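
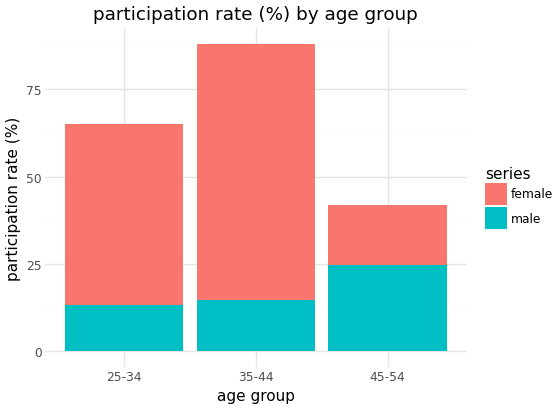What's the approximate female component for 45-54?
female top ≈ 40, bottom ≈ 20; segment ≈ 20.

≈ 20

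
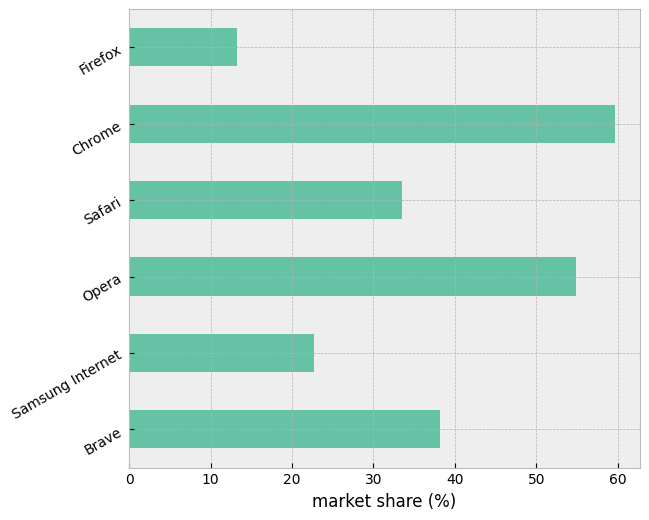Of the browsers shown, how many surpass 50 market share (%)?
Above 50: Opera, Chrome.

2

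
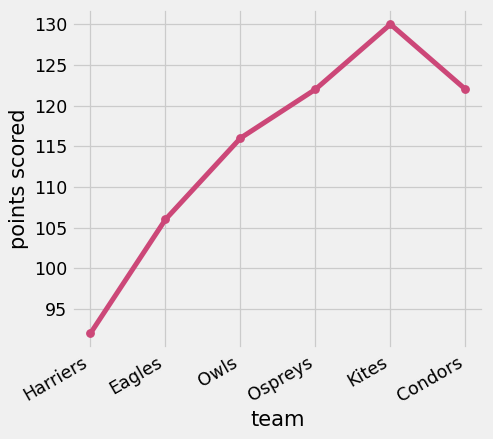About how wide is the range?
Max Kites ≈ 130, min Harriers ≈ 90; range ≈ 40.

≈ 40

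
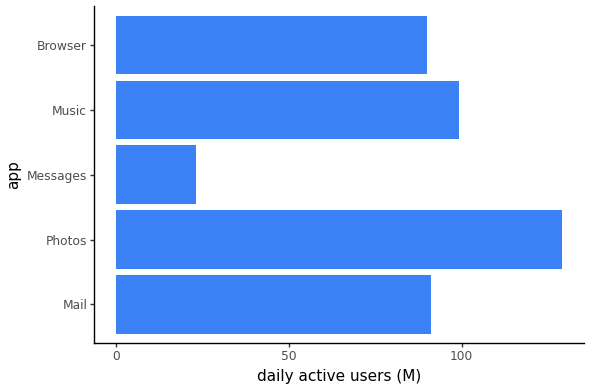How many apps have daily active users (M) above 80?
4

Above 80: Mail, Photos, Music, Browser.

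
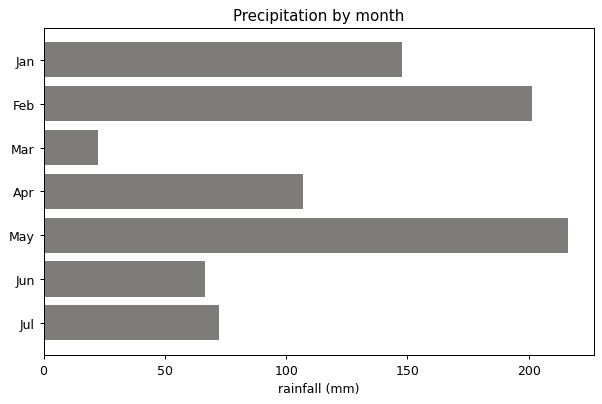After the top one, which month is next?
Feb

Top 3: May ≈ 220, Feb ≈ 200, Jan ≈ 140.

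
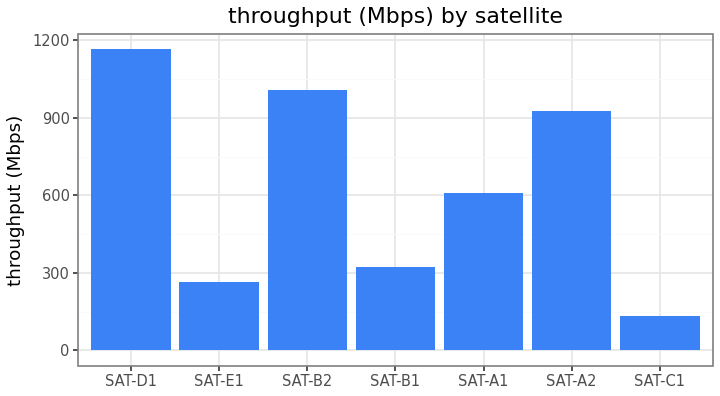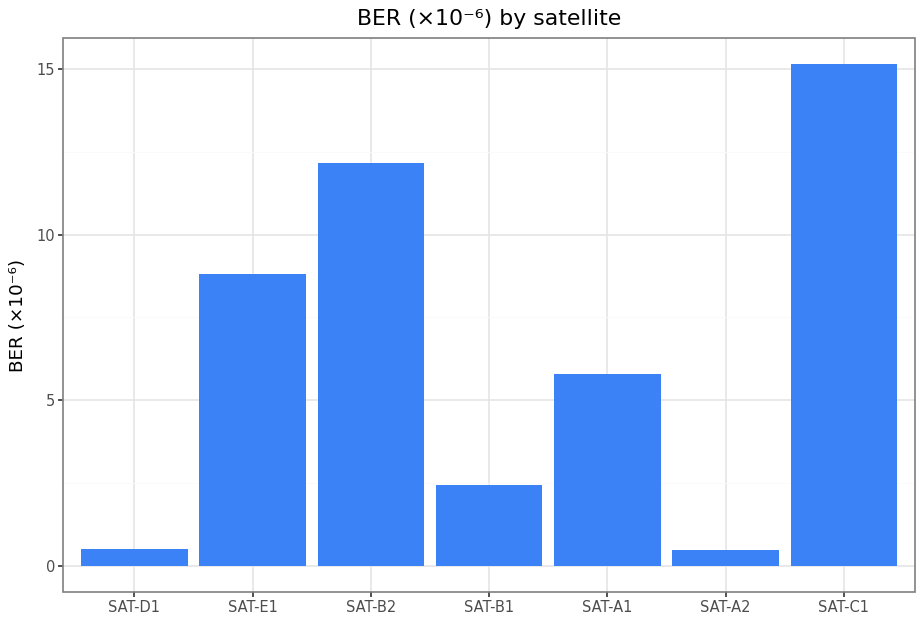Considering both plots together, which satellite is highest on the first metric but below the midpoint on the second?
SAT-D1

Chart 2 median BER (×10⁻⁶) ≈ 6; below-median satellites: SAT-D1, SAT-B1, SAT-A2. Among those, SAT-D1 has the highest throughput (Mbps) (≈ 1200).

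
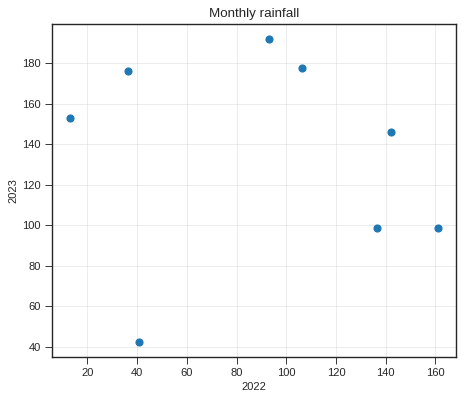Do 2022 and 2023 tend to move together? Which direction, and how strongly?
no clear correlation

Points are roughly uncorrelated; weak (|r| ≈ 0.1).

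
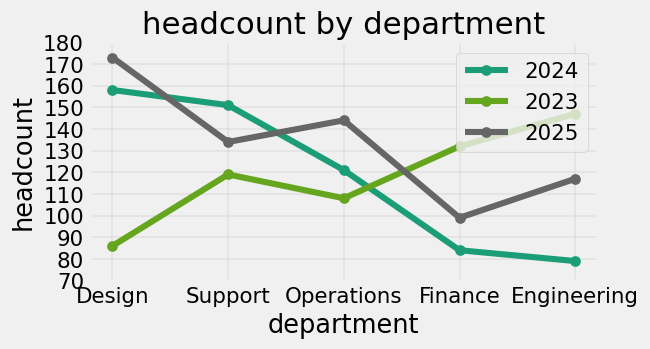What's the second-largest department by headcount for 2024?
Support

Top 3 for 2024: Design ≈ 160, Support ≈ 150, Operations ≈ 120.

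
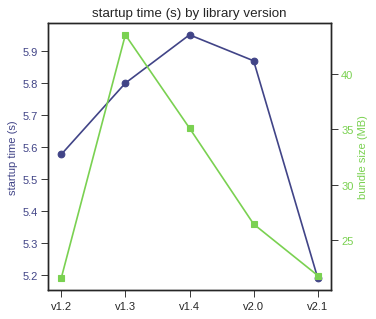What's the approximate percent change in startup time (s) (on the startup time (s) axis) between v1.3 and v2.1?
v1.3 ≈ 5.8, v2.1 ≈ 5.2; (5.2 − 5.8) / 5.8 ≈ -10.3%.

≈ -10.3%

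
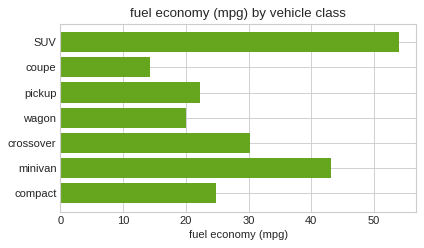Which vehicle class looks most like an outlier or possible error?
SUV ≈ 55; the rest sit between ≈ 15 and ≈ 45.

SUV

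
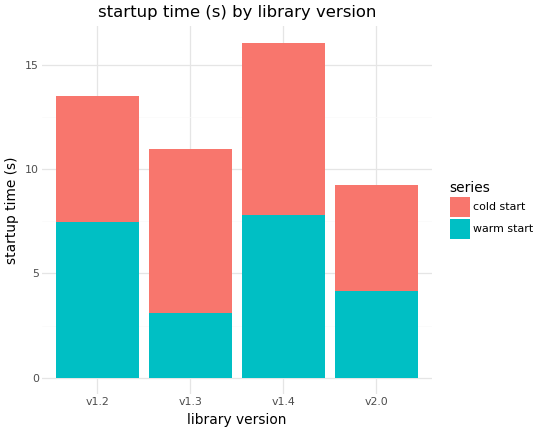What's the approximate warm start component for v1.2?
warm start top ≈ 8, bottom ≈ 0; segment ≈ 8.

≈ 8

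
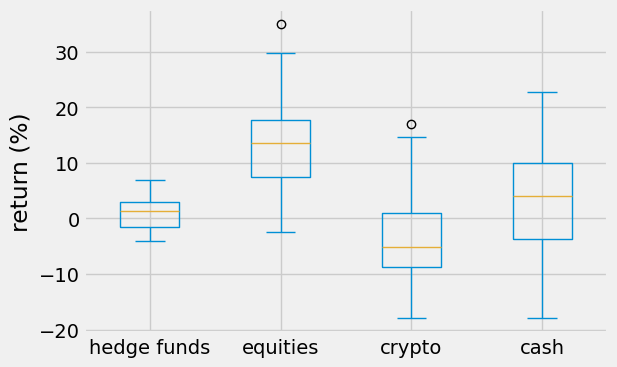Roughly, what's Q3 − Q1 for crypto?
Q3 ≈ 0, Q1 ≈ -8; IQR ≈ 8.

≈ 8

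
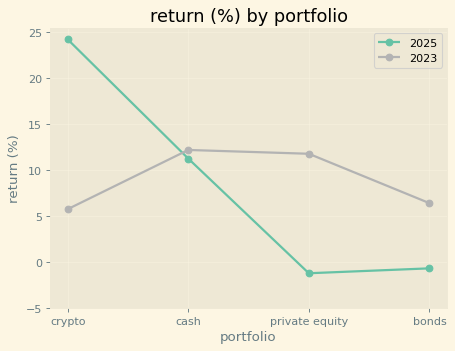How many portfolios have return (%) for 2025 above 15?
1

Above 15: crypto.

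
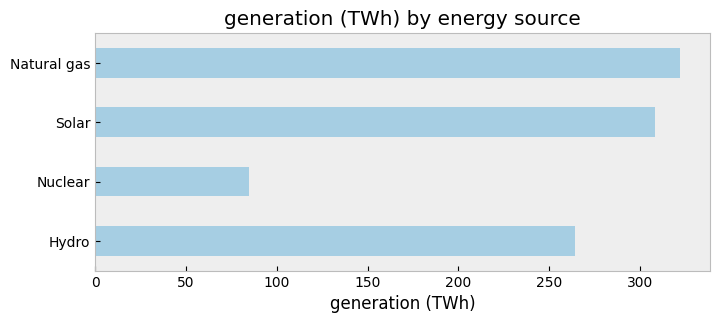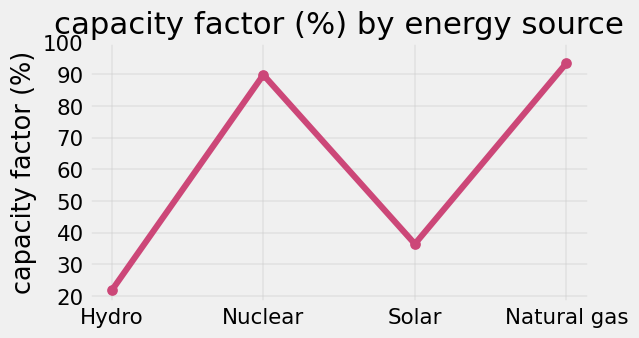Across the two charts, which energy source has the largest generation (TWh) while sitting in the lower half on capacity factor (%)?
Solar

Chart 2 median capacity factor (%) ≈ 60; below-median energy sources: Hydro, Solar. Among those, Solar has the highest generation (TWh) (≈ 300).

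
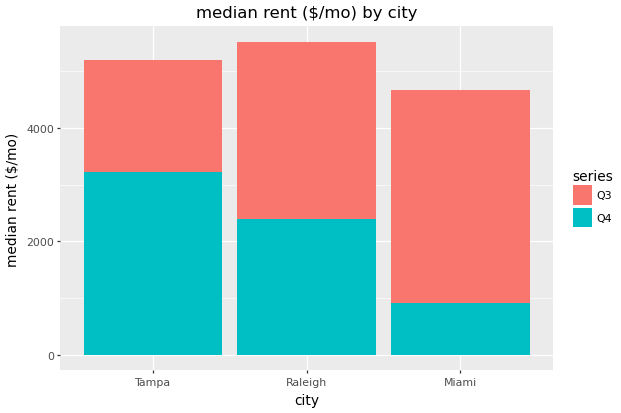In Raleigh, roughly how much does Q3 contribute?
Q3 top ≈ 5500, bottom ≈ 2500; segment ≈ 3000.

≈ 3000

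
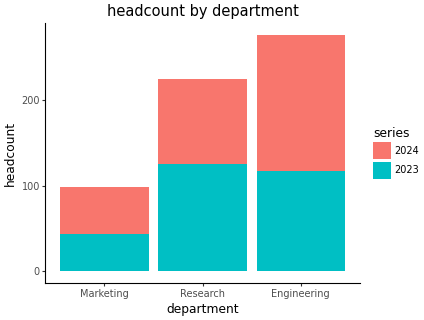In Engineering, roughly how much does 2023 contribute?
2023 top ≈ 125, bottom ≈ 0; segment ≈ 125.

≈ 125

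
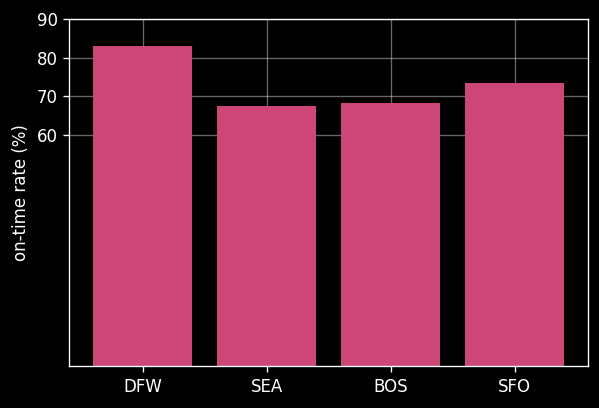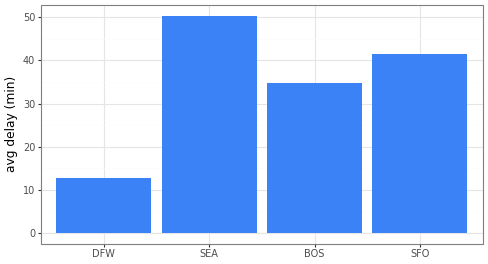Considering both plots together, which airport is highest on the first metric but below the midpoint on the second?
DFW

Chart 2 median avg delay (min) ≈ 40; below-median airports: DFW, BOS. Among those, DFW has the highest on-time rate (%) (≈ 80).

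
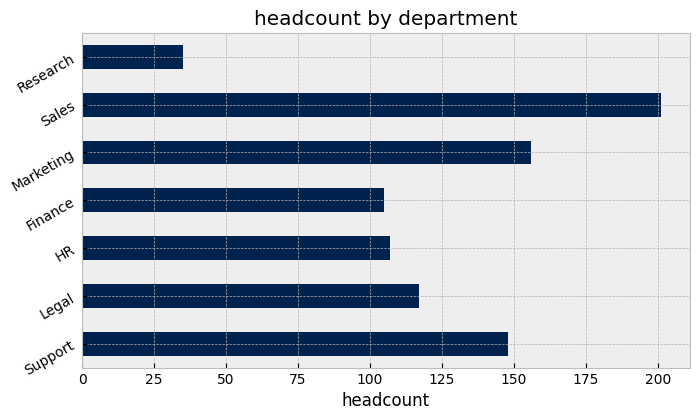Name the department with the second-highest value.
Top 3: Sales ≈ 200, Marketing ≈ 160, Support ≈ 140.

Marketing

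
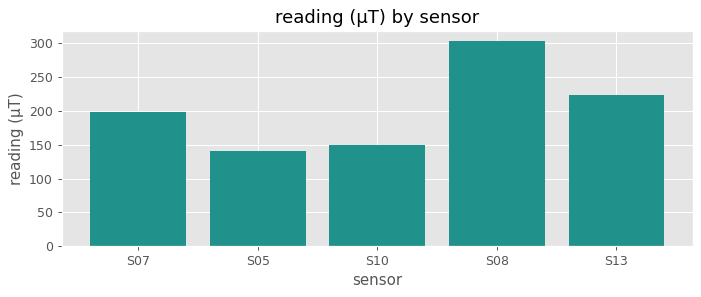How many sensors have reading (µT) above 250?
Above 250: S08.

1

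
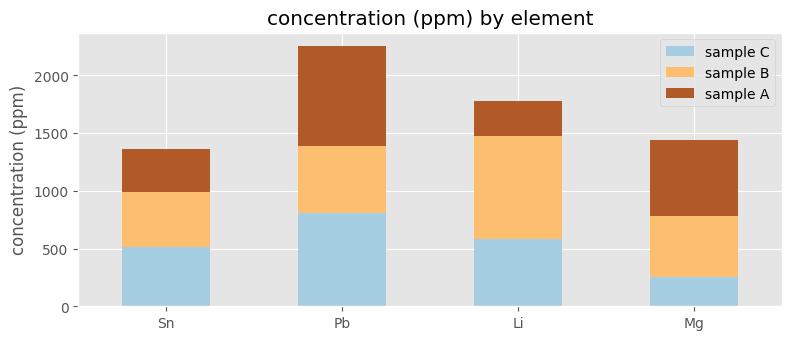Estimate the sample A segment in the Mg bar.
sample A top ≈ 1400, bottom ≈ 800; segment ≈ 600.

≈ 600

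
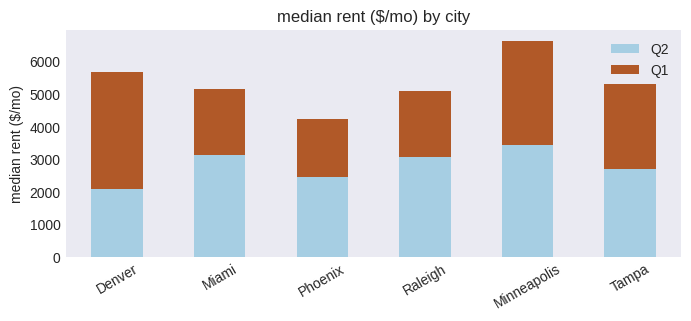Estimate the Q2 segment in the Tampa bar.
Q2 top ≈ 3000, bottom ≈ 0; segment ≈ 3000.

≈ 3000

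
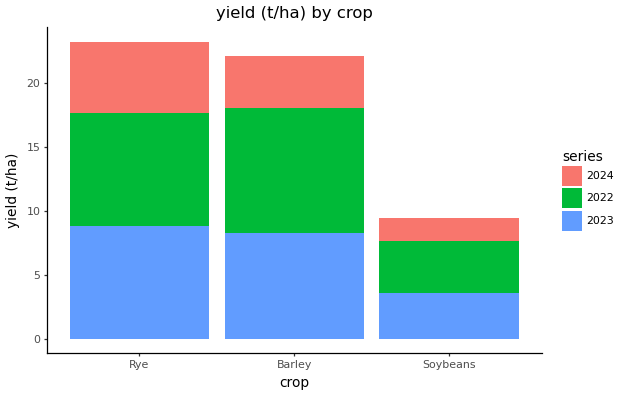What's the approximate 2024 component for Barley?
2024 top ≈ 22, bottom ≈ 18; segment ≈ 4.

≈ 4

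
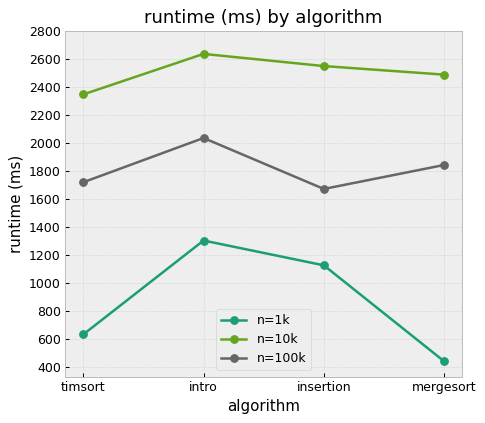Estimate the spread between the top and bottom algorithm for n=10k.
≈ 200

Max intro ≈ 2600, min timsort ≈ 2400; range ≈ 200.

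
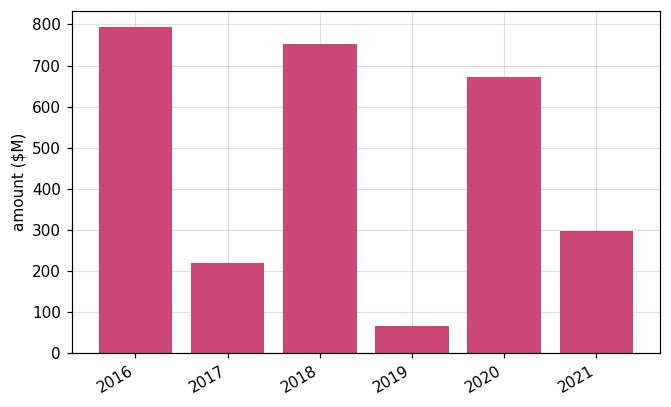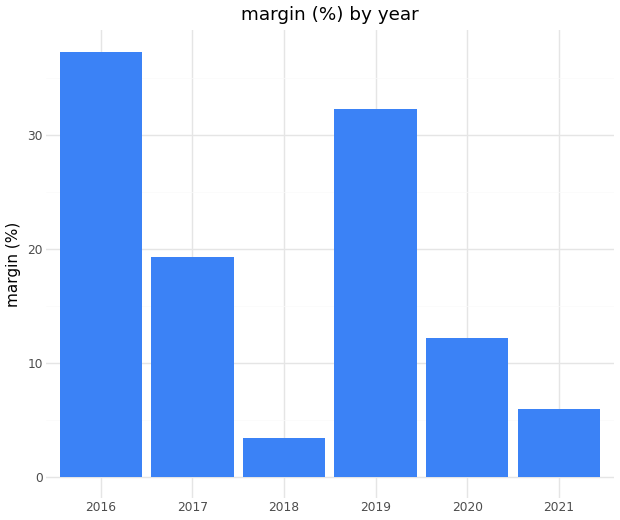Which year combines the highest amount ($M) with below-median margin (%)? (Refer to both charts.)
2018

Chart 2 median margin (%) ≈ 15; below-median years: 2018, 2020, 2021. Among those, 2018 has the highest amount ($M) (≈ 800).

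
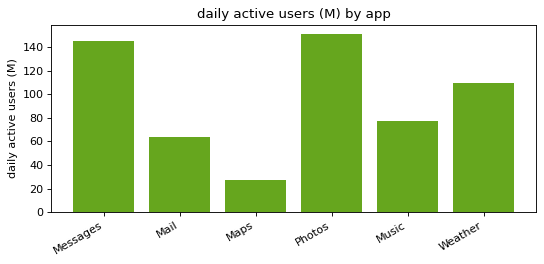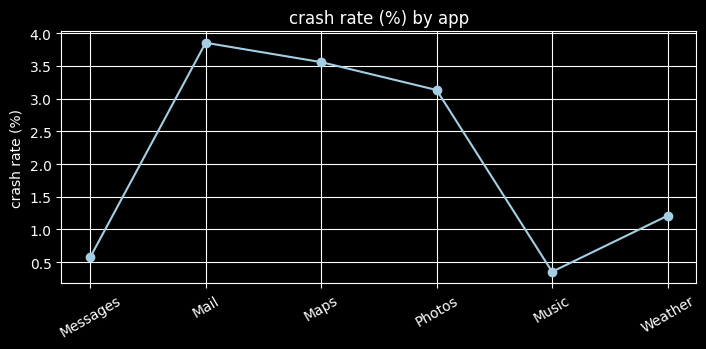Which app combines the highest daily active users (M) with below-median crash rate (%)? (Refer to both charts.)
Chart 2 median crash rate (%) ≈ 2; below-median apps: Messages, Music, Weather. Among those, Messages has the highest daily active users (M) (≈ 140).

Messages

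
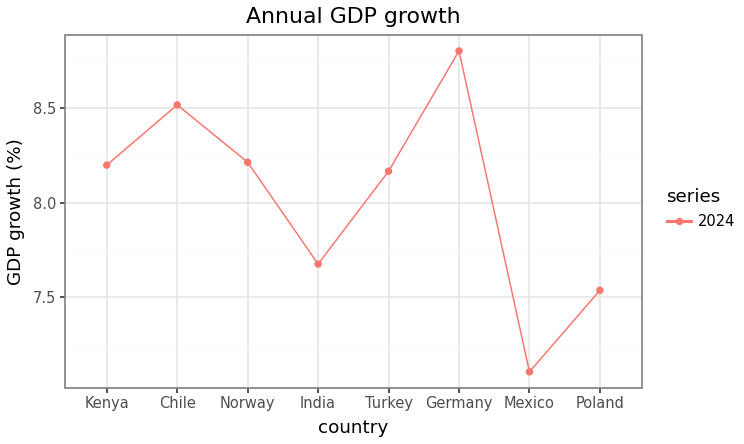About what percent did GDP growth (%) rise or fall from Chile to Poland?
≈ -11.6%

Chile ≈ 8.6, Poland ≈ 7.6; (7.6 − 8.6) / 8.6 ≈ -11.6%.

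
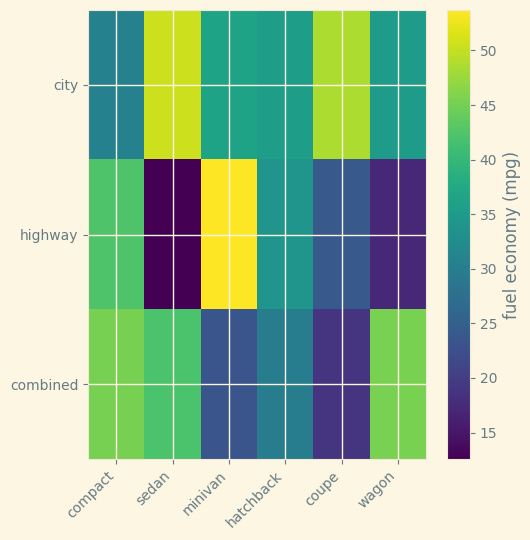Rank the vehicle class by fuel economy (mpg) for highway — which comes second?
compact

Top 3 for highway: minivan ≈ 55, compact ≈ 40, hatchback ≈ 35.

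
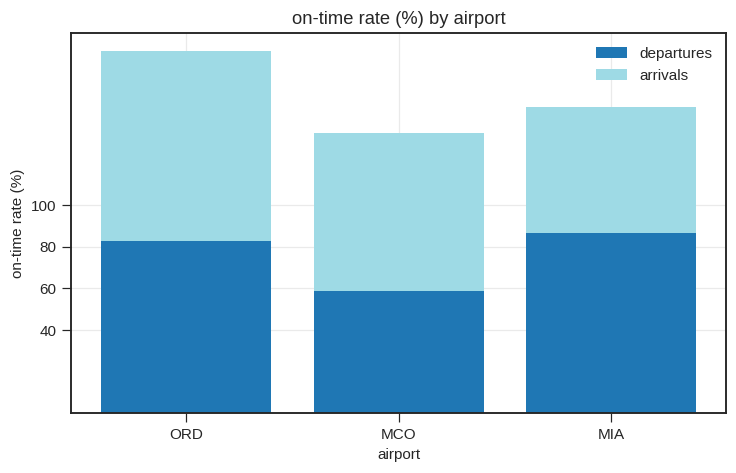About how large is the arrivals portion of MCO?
≈ 80

arrivals top ≈ 140, bottom ≈ 60; segment ≈ 80.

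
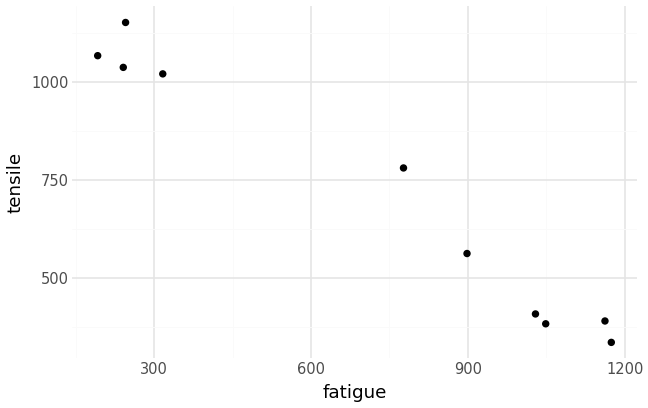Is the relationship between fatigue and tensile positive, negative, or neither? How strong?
Points are negatively correlated; strong (|r| ≈ 1.0).

negative, strong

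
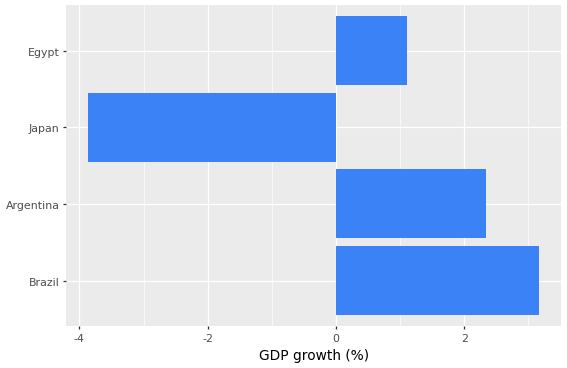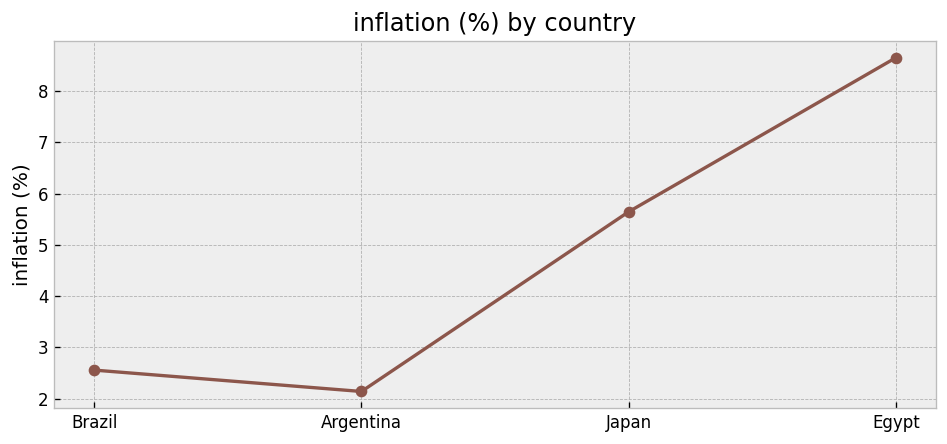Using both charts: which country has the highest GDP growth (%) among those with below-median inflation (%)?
Brazil

Chart 2 median inflation (%) ≈ 4; below-median countries: Brazil, Argentina. Among those, Brazil has the highest GDP growth (%) (≈ 3).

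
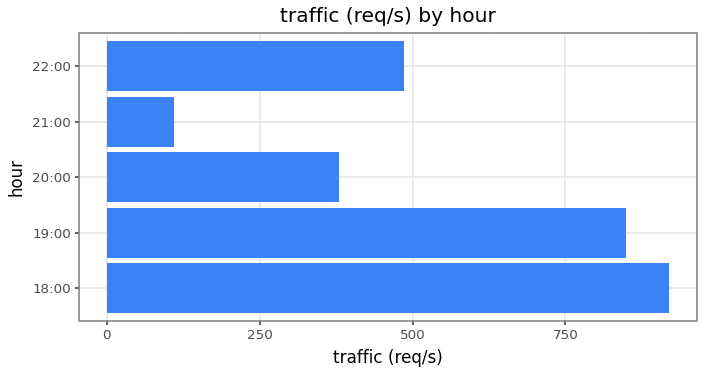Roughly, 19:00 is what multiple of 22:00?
≈ 1.6×

19:00 ≈ 800, 22:00 ≈ 500; 800/500 ≈ 1.6.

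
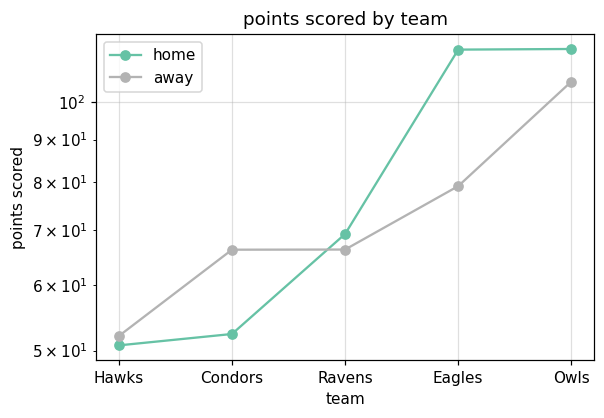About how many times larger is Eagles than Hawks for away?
Eagles ≈ 80, Hawks ≈ 50; 80/50 ≈ 1.6.

≈ 1.6×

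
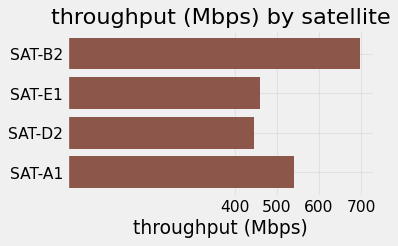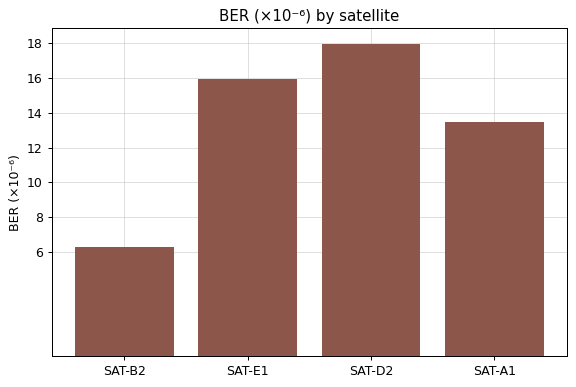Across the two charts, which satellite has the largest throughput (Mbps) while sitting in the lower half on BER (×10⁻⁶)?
Chart 2 median BER (×10⁻⁶) ≈ 14; below-median satellites: SAT-B2, SAT-A1. Among those, SAT-B2 has the highest throughput (Mbps) (≈ 700).

SAT-B2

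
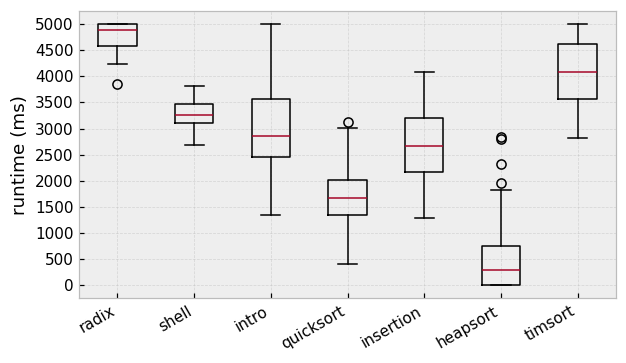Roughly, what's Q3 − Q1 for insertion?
Q3 ≈ 3000, Q1 ≈ 2000; IQR ≈ 1000.

≈ 1000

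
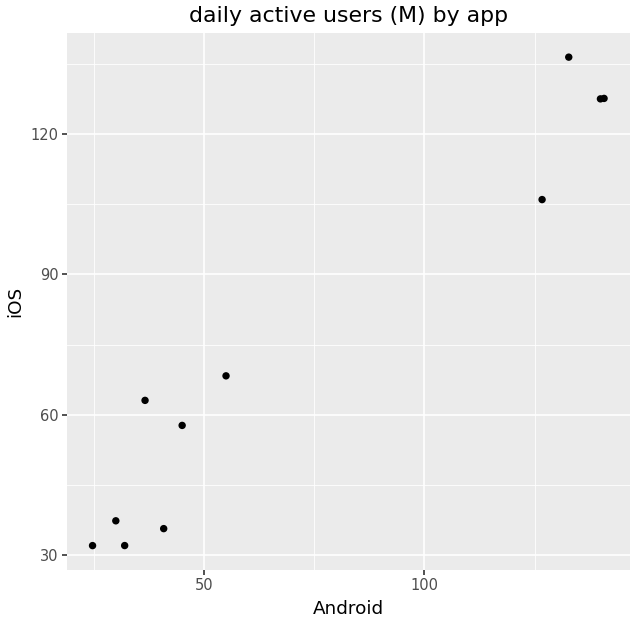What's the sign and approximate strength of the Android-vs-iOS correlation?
positive, strong

Points are positively correlated; strong (|r| ≈ 1.0).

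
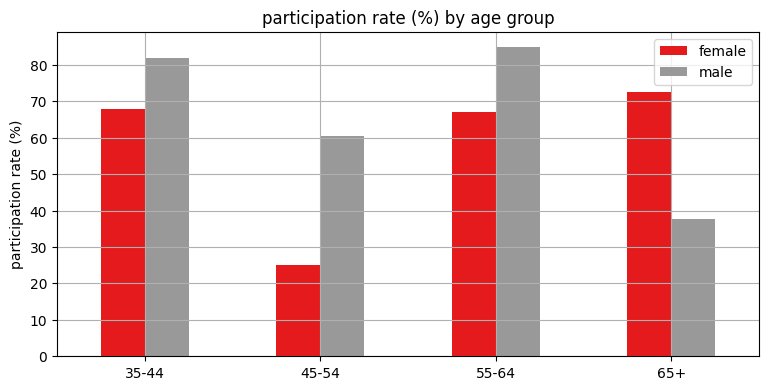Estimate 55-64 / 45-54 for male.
≈ 1.33×

55-64 ≈ 80, 45-54 ≈ 60; 80/60 ≈ 1.33.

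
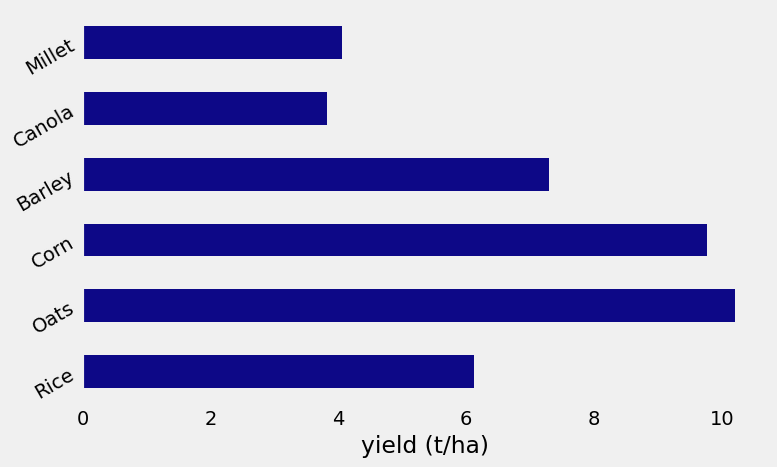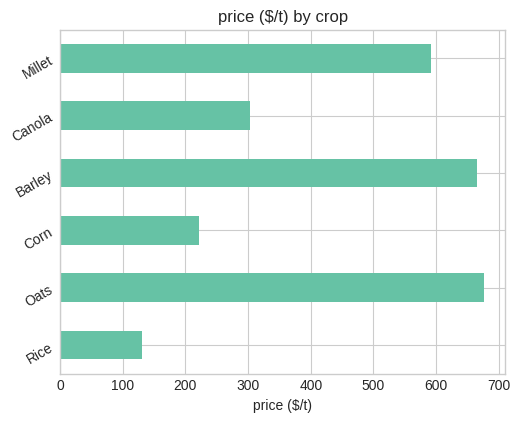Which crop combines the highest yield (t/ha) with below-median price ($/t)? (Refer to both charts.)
Chart 2 median price ($/t) ≈ 400; below-median crops: Rice, Corn, Canola. Among those, Corn has the highest yield (t/ha) (≈ 10).

Corn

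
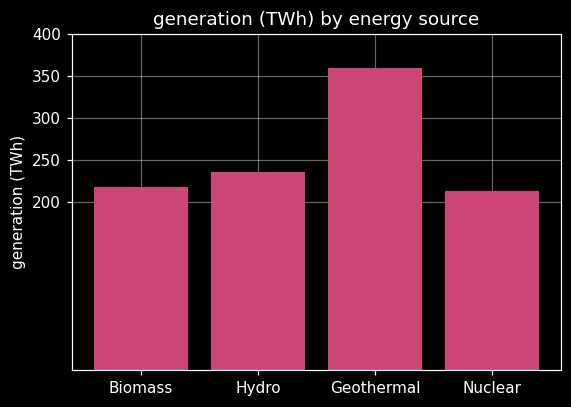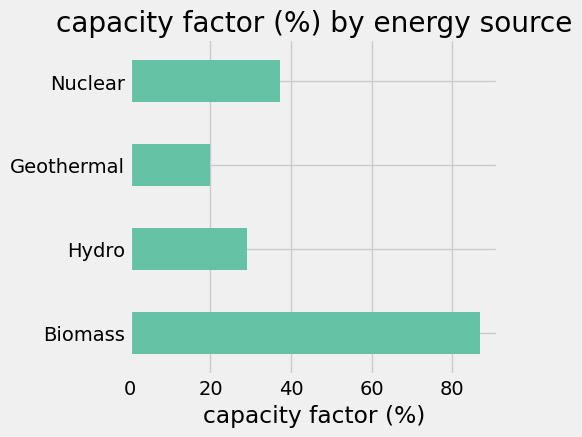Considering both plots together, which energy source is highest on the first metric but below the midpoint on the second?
Chart 2 median capacity factor (%) ≈ 30; below-median energy sources: Hydro, Geothermal. Among those, Geothermal has the highest generation (TWh) (≈ 350).

Geothermal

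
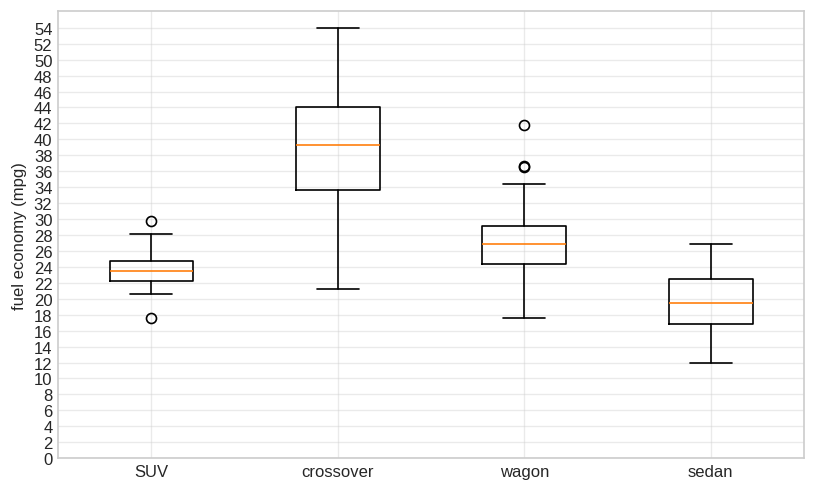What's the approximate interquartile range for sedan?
Q3 ≈ 22, Q1 ≈ 16; IQR ≈ 6.

≈ 6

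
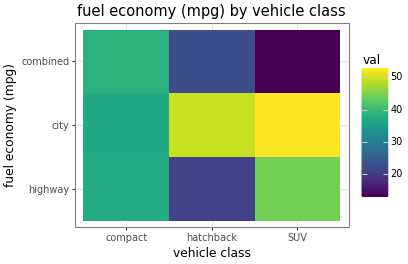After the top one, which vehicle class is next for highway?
Top 3 for highway: SUV ≈ 45, compact ≈ 35, hatchback ≈ 20.

compact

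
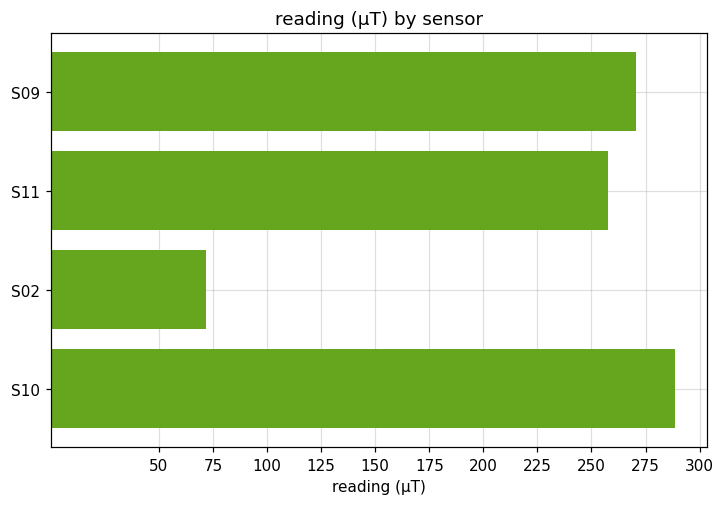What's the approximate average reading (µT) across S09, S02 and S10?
≈ 217

(275 + 75 + 300) / 3 ≈ 217.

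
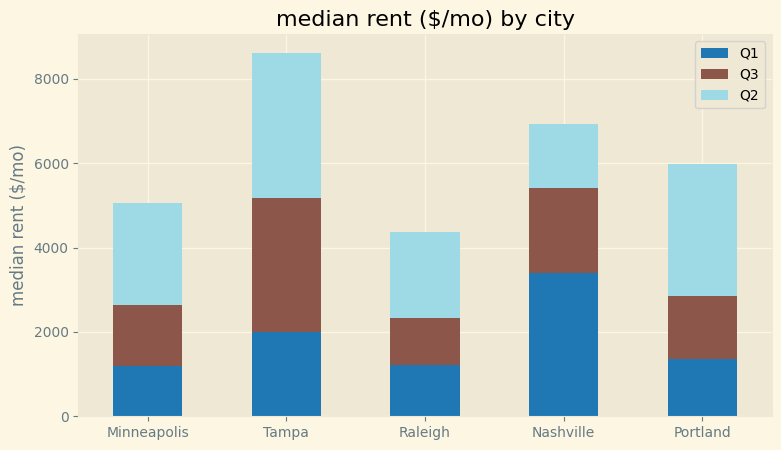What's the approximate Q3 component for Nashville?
Q3 top ≈ 5000, bottom ≈ 3000; segment ≈ 2000.

≈ 2000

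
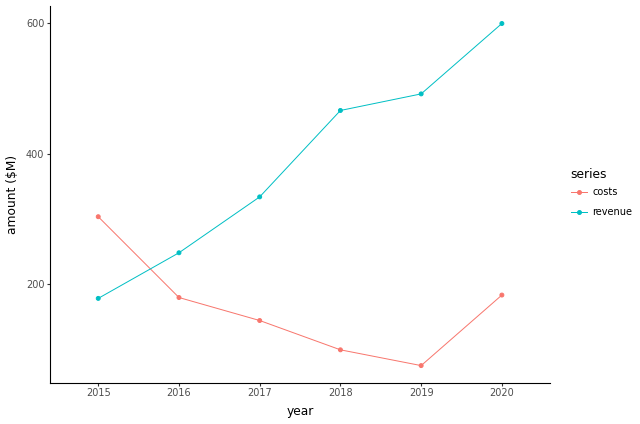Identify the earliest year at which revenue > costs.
2015: revenue ≈ 200 vs costs ≈ 300 (not yet); 2016: revenue ≈ 250 vs costs ≈ 200 (first crossover).

2016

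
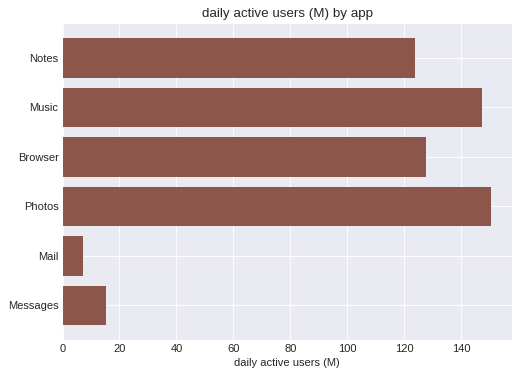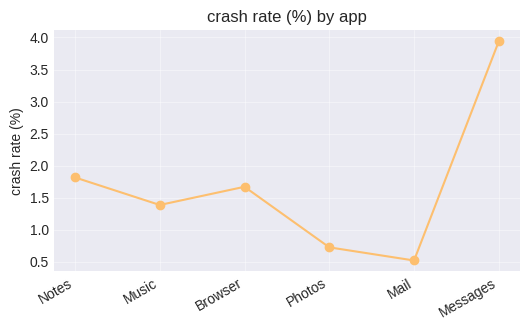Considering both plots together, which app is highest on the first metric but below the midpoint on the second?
Chart 2 median crash rate (%) ≈ 1.5; below-median apps: Music, Photos, Mail. Among those, Photos has the highest daily active users (M) (≈ 160).

Photos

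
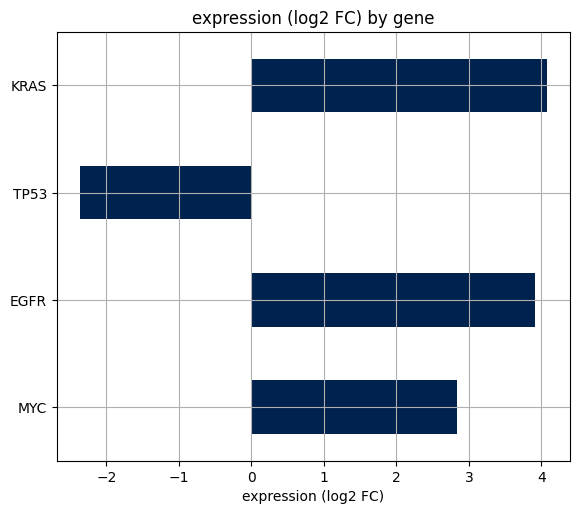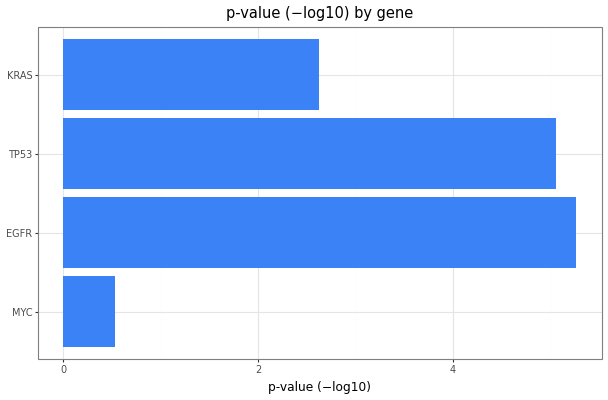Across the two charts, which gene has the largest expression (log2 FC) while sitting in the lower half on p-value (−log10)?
Chart 2 median p-value (−log10) ≈ 4; below-median genes: MYC, KRAS. Among those, KRAS has the highest expression (log2 FC) (≈ 4).

KRAS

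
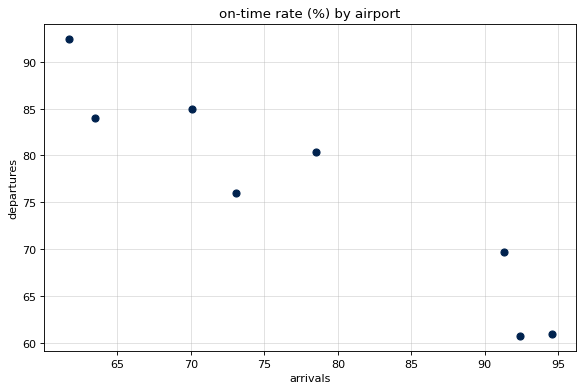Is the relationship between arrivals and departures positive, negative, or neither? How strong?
Points are negatively correlated; strong (|r| ≈ 0.9).

negative, strong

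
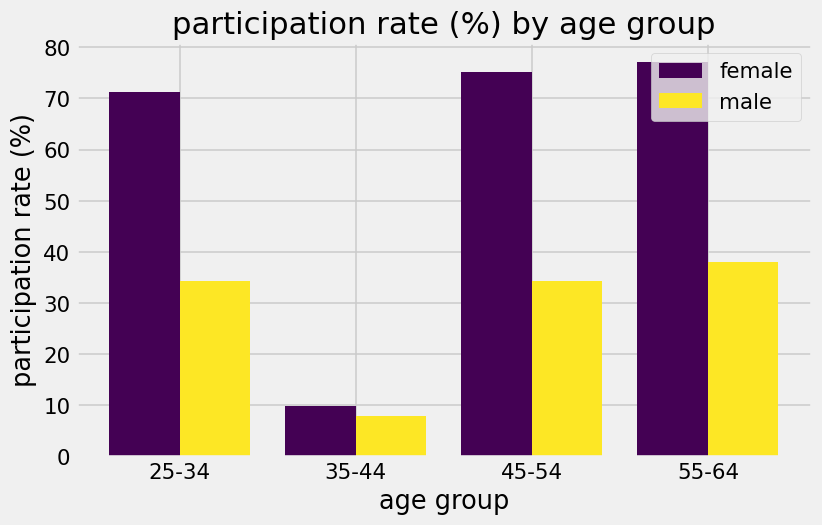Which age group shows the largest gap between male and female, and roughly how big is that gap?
45-54: male ≈ 30, female ≈ 80 → gap ≈ 50. Next-largest (55-64) is only ≈ 40.

45-54, ≈ 50 %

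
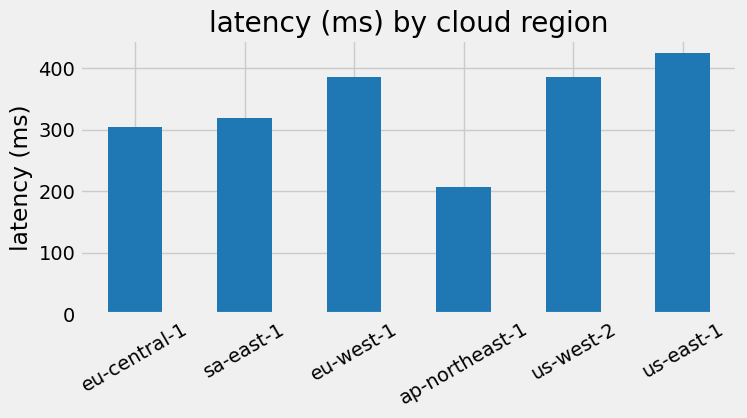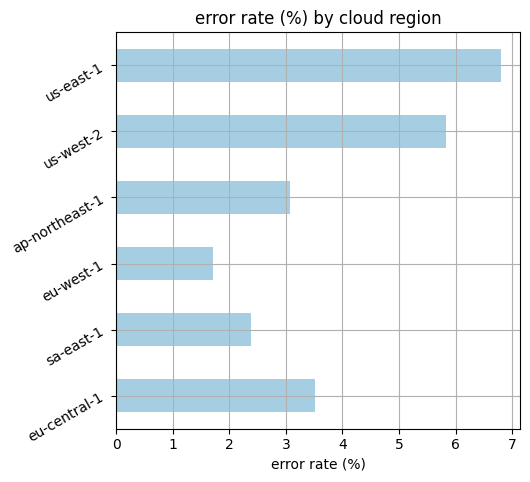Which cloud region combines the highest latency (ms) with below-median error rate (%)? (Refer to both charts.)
eu-west-1

Chart 2 median error rate (%) ≈ 3; below-median cloud regions: sa-east-1, eu-west-1, ap-northeast-1. Among those, eu-west-1 has the highest latency (ms) (≈ 400).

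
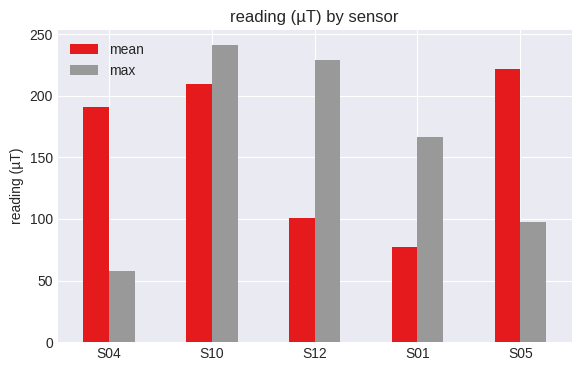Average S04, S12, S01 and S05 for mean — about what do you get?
≈ 150

(200 + 100 + 75 + 225) / 4 ≈ 150.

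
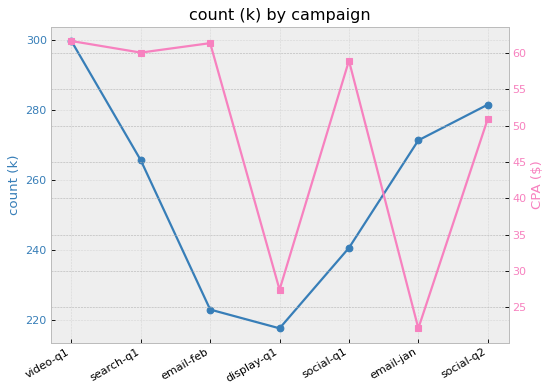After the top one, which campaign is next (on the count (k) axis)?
Top 3 (on the count (k) axis): video-q1 ≈ 300, social-q2 ≈ 280, email-jan ≈ 270.

social-q2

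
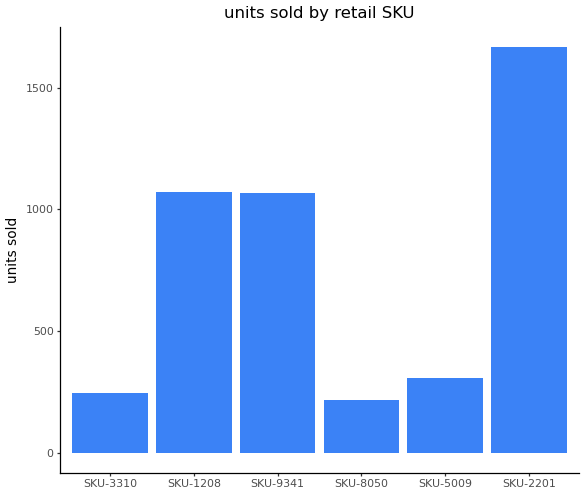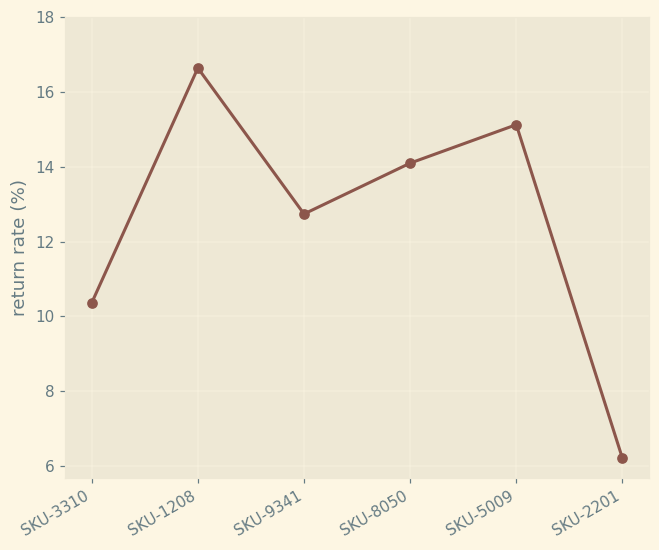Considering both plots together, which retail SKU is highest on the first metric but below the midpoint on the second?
Chart 2 median return rate (%) ≈ 14; below-median retail SKUs: SKU-3310, SKU-9341, SKU-2201. Among those, SKU-2201 has the highest units sold (≈ 1600).

SKU-2201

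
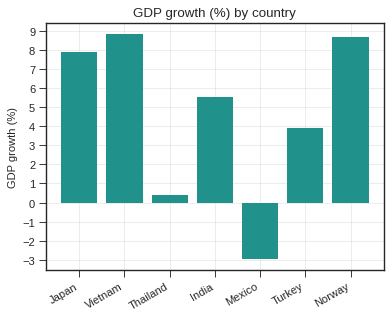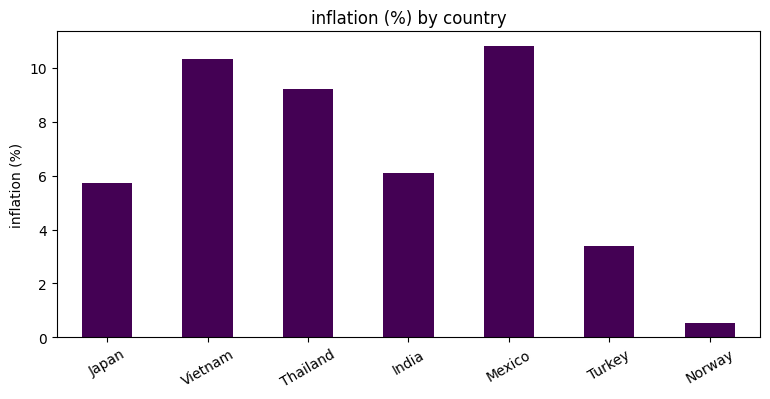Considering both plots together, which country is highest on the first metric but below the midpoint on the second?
Norway

Chart 2 median inflation (%) ≈ 6; below-median countries: Japan, Turkey, Norway. Among those, Norway has the highest GDP growth (%) (≈ 9).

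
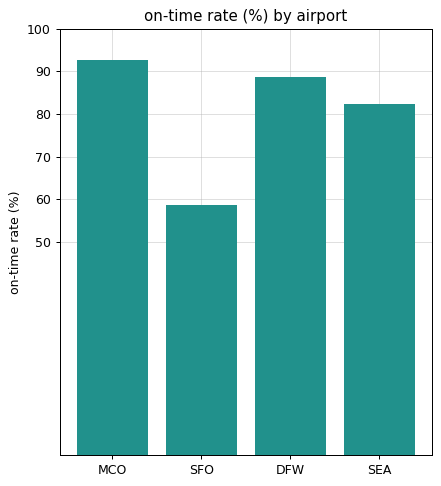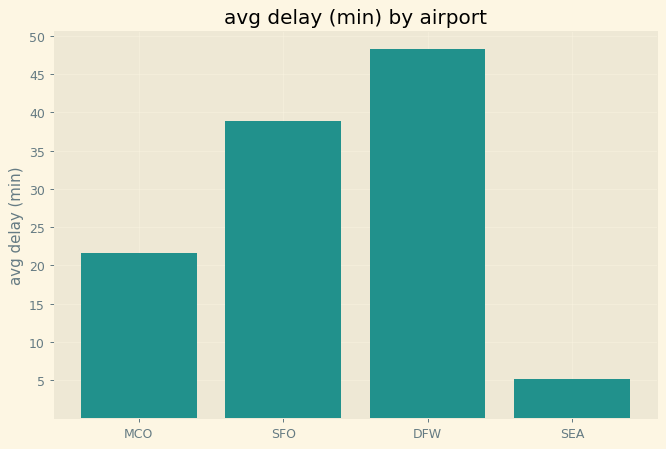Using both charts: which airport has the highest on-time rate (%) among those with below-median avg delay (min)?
MCO

Chart 2 median avg delay (min) ≈ 30; below-median airports: MCO, SEA. Among those, MCO has the highest on-time rate (%) (≈ 90).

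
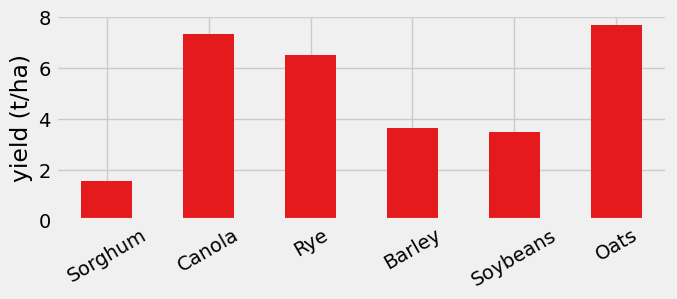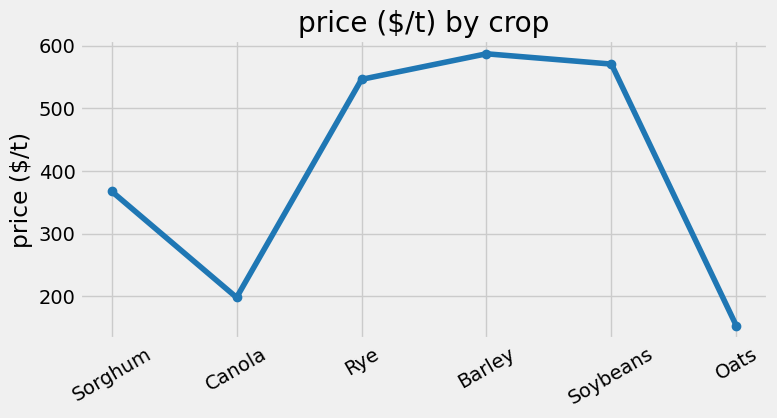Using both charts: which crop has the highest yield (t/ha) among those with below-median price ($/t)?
Chart 2 median price ($/t) ≈ 500; below-median crops: Sorghum, Canola, Oats. Among those, Oats has the highest yield (t/ha) (≈ 8).

Oats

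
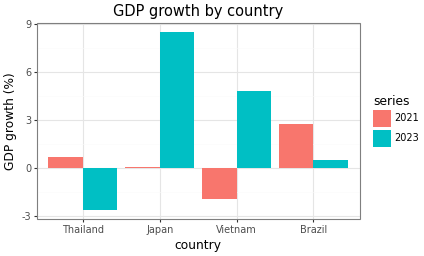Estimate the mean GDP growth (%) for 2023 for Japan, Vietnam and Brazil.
(9 + 5 + 1) / 3 ≈ 5.

≈ 5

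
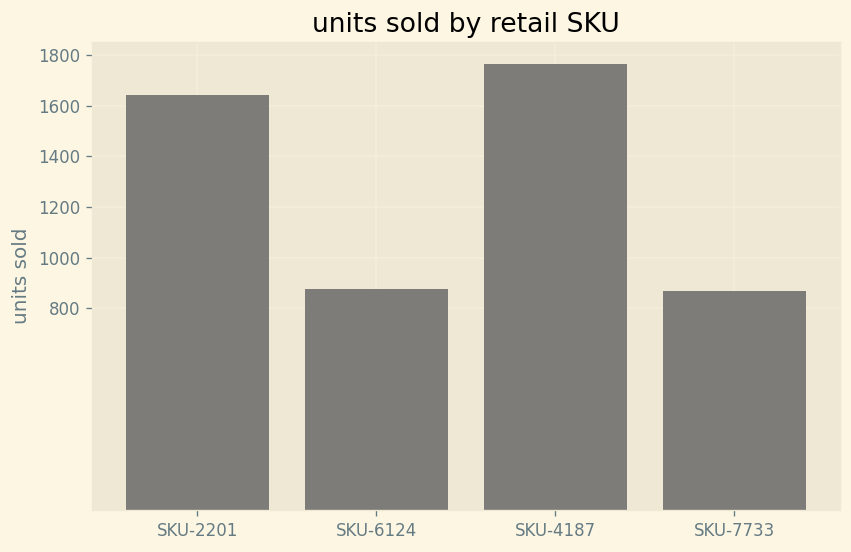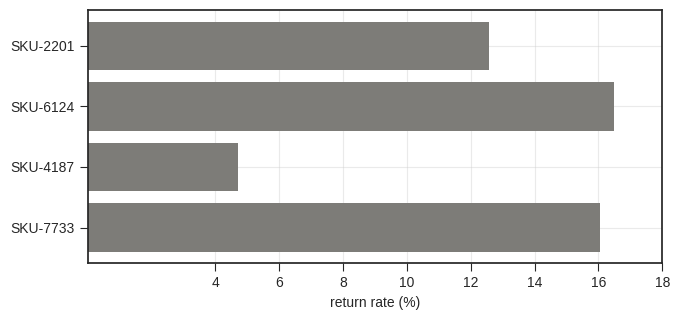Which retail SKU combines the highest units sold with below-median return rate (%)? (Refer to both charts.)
SKU-4187

Chart 2 median return rate (%) ≈ 14; below-median retail SKUs: SKU-2201, SKU-4187. Among those, SKU-4187 has the highest units sold (≈ 1800).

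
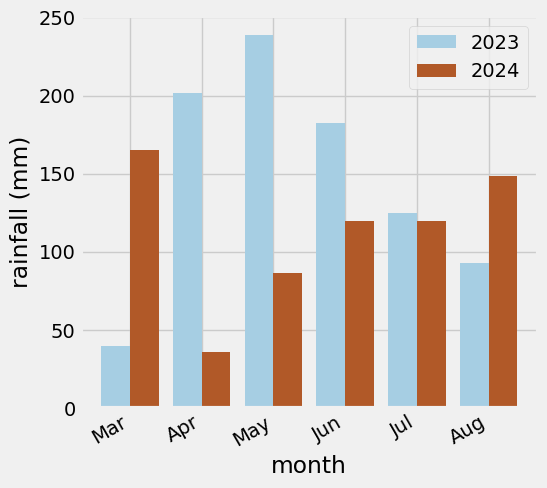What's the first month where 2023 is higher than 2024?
Mar: 2023 ≈ 40 vs 2024 ≈ 160 (not yet); Apr: 2023 ≈ 200 vs 2024 ≈ 40 (first crossover).

Apr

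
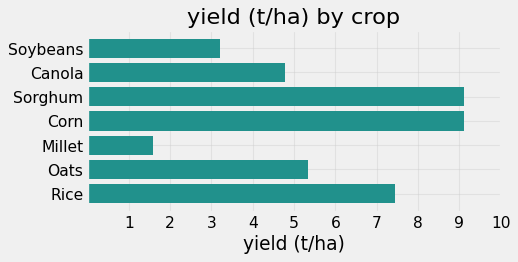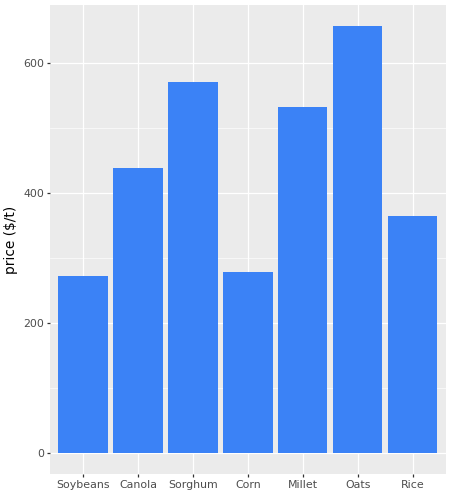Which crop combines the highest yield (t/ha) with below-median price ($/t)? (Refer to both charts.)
Corn

Chart 2 median price ($/t) ≈ 400; below-median crops: Soybeans, Corn, Rice. Among those, Corn has the highest yield (t/ha) (≈ 9).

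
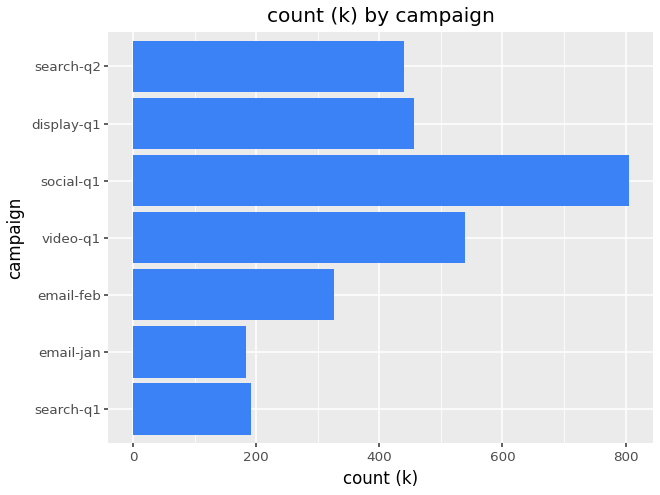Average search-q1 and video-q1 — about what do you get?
≈ 350

(200 + 500) / 2 ≈ 350.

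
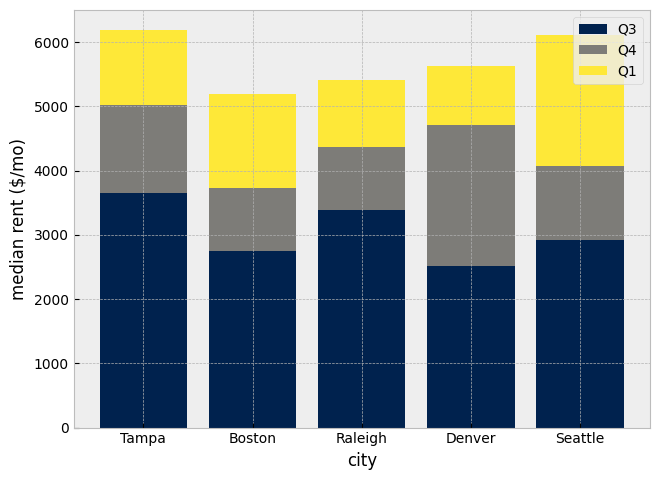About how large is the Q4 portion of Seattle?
Q4 top ≈ 4000, bottom ≈ 3000; segment ≈ 1000.

≈ 1000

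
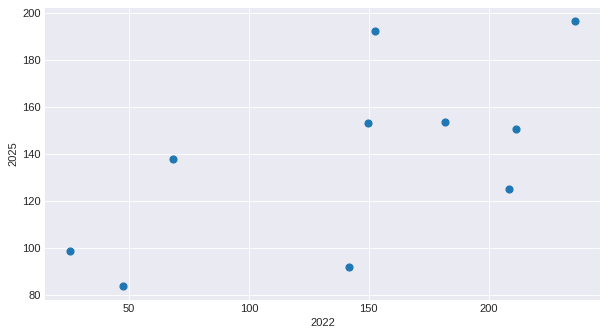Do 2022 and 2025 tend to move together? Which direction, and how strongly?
positive, moderate

Points are positively correlated; moderate (|r| ≈ 0.6).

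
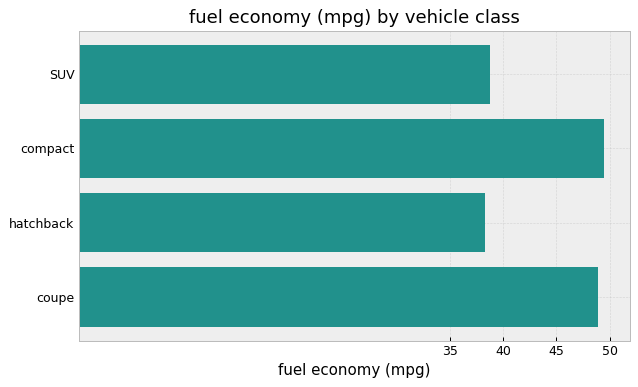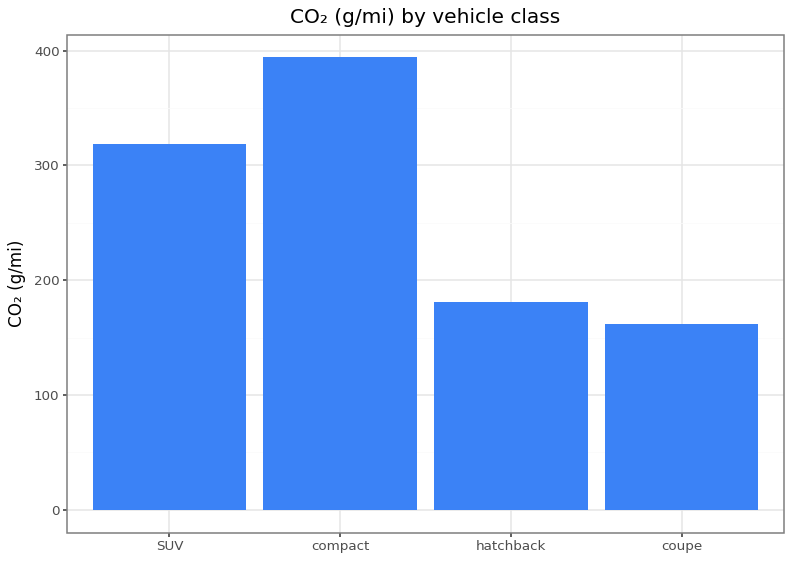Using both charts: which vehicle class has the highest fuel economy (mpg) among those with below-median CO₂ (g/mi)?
coupe

Chart 2 median CO₂ (g/mi) ≈ 250; below-median vehicle classes: hatchback, coupe. Among those, coupe has the highest fuel economy (mpg) (≈ 50).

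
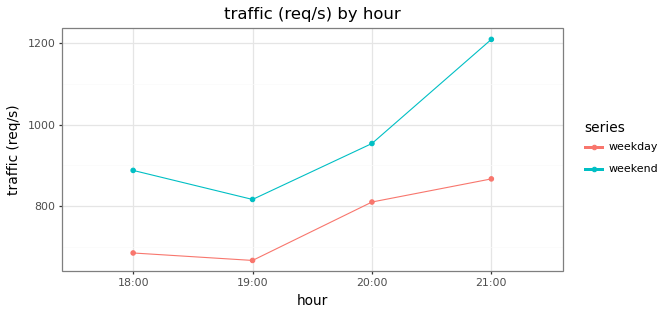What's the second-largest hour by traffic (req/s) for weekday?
20:00

Top 3 for weekday: 21:00 ≈ 850, 20:00 ≈ 800, 18:00 ≈ 700.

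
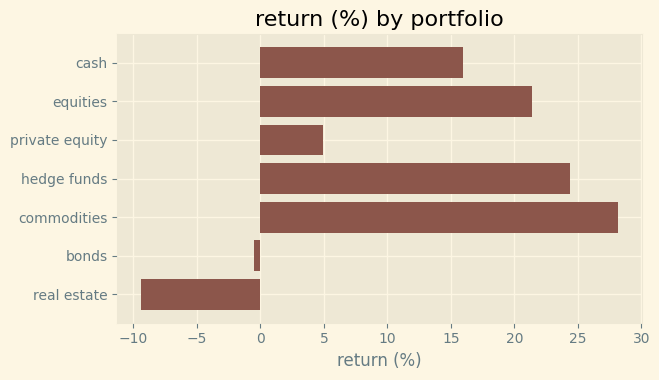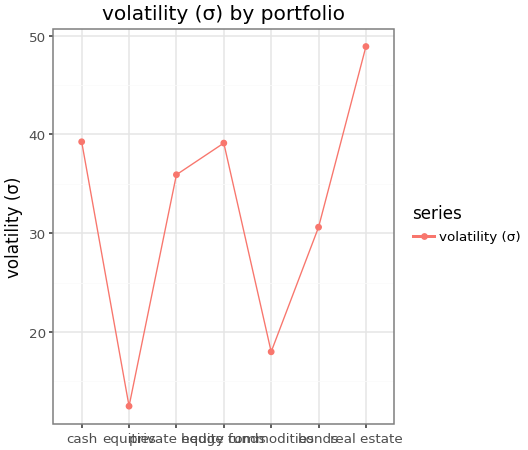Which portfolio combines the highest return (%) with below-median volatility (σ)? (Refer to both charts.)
Chart 2 median volatility (σ) ≈ 35; below-median portfolios: equities, commodities, bonds. Among those, commodities has the highest return (%) (≈ 30).

commodities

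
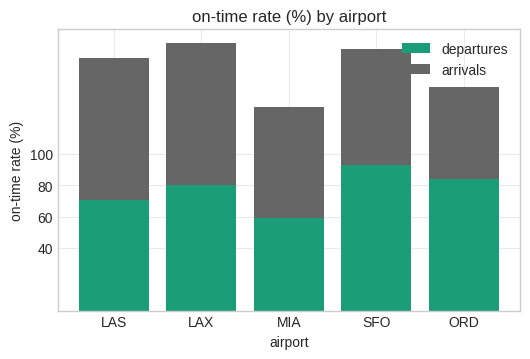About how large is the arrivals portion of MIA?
arrivals top ≈ 140, bottom ≈ 60; segment ≈ 80.

≈ 80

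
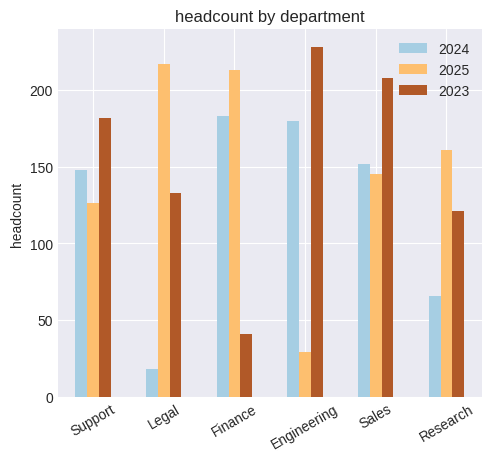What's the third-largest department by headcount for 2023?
Top 4 for 2023: Engineering ≈ 220, Sales ≈ 200, Support ≈ 180, Legal ≈ 140.

Support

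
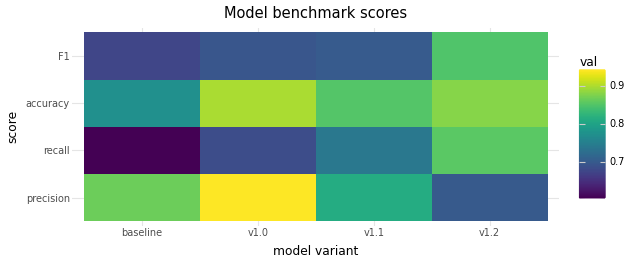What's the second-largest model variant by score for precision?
baseline

Top 3 for precision: v1.0 ≈ 0.95, baseline ≈ 0.85, v1.1 ≈ 0.80.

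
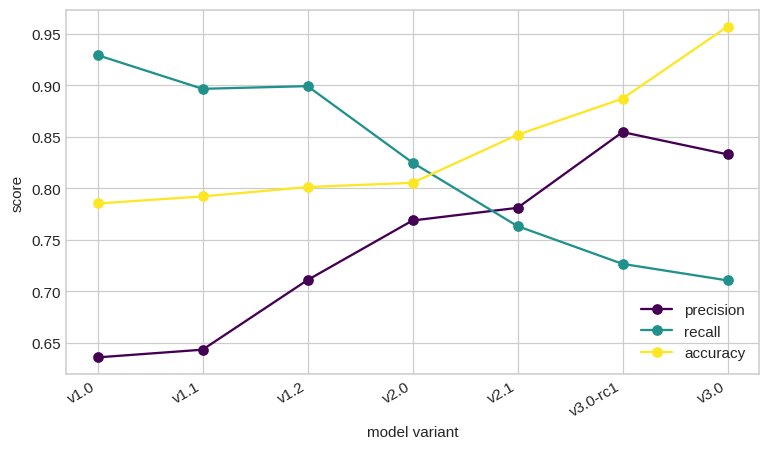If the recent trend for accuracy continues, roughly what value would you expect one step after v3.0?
Last three: 0.85, 0.90, 0.95 → slope ≈ 0.05/step → next ≈ 1.

≈ 1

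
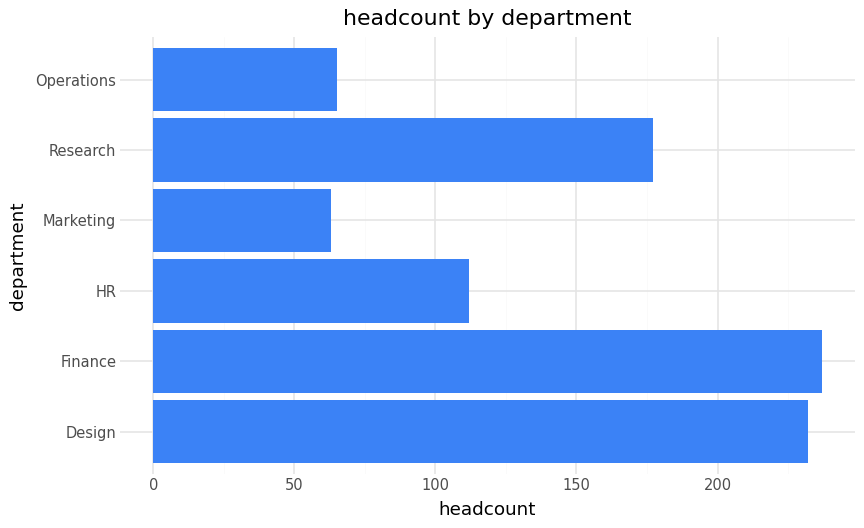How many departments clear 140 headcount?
3

Above 140: Design, Finance, Research.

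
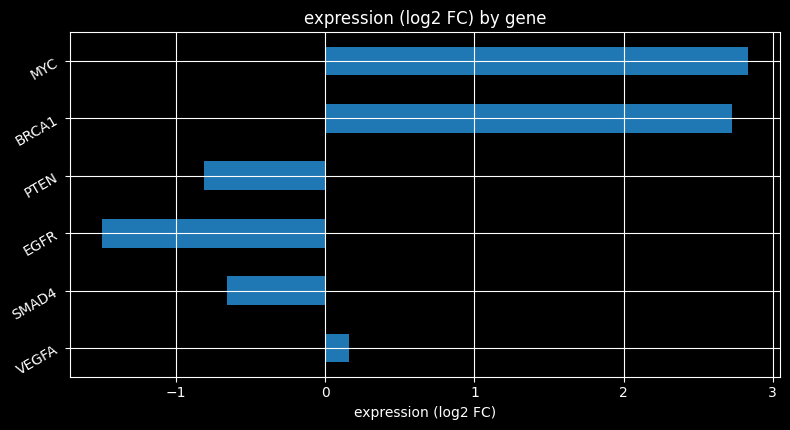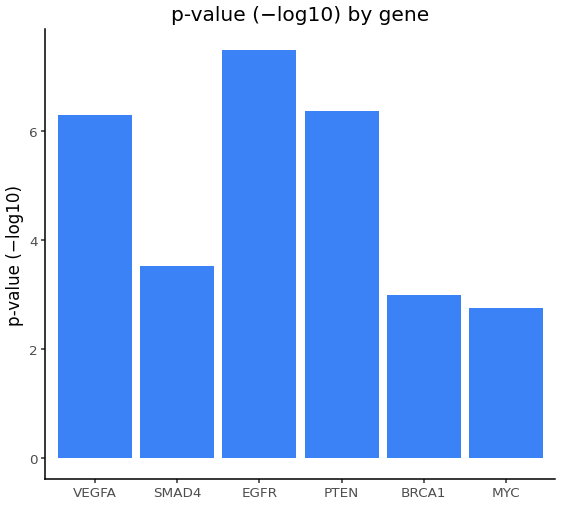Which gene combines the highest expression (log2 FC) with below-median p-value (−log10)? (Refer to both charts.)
MYC

Chart 2 median p-value (−log10) ≈ 5; below-median genes: SMAD4, BRCA1, MYC. Among those, MYC has the highest expression (log2 FC) (≈ 3).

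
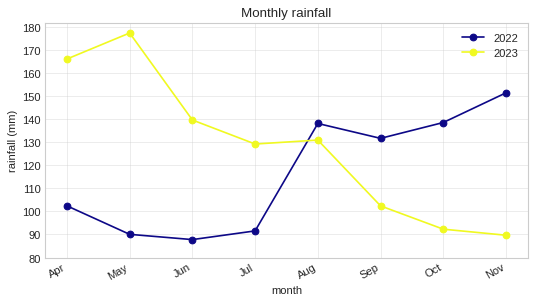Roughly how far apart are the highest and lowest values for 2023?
Max May ≈ 180, min Nov ≈ 90; range ≈ 90.

≈ 90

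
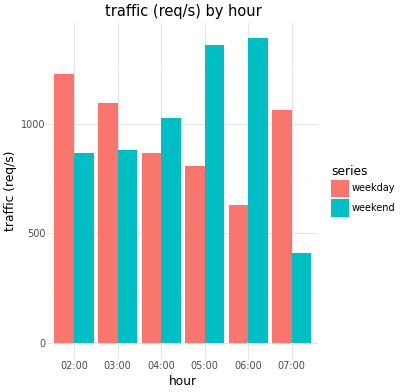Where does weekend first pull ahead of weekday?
04:00

03:00: weekend ≈ 800 vs weekday ≈ 1000 (not yet); 04:00: weekend ≈ 1000 vs weekday ≈ 800 (first crossover).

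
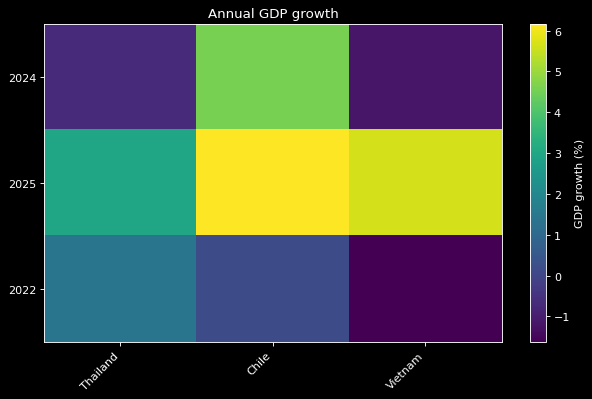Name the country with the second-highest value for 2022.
Top 3 for 2022: Thailand ≈ 1, Chile ≈ 0, Vietnam ≈ -2.

Chile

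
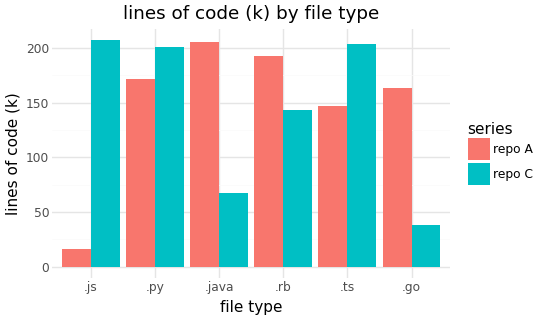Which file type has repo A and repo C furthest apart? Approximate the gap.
.js, ≈ 180 k

.js: repo A ≈ 20, repo C ≈ 200 → gap ≈ 180. Next-largest (.java) is only ≈ 140.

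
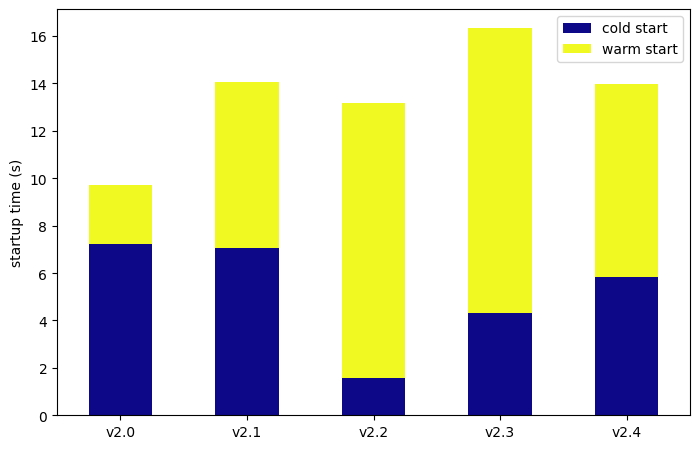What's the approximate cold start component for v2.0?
cold start top ≈ 8, bottom ≈ 0; segment ≈ 8.

≈ 8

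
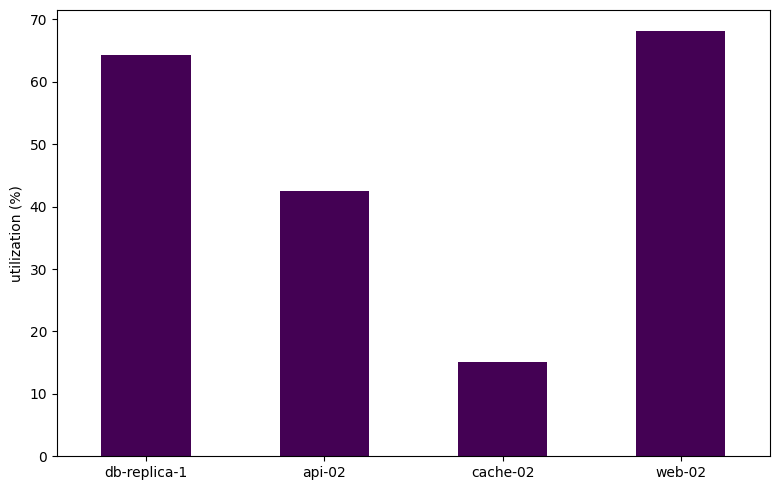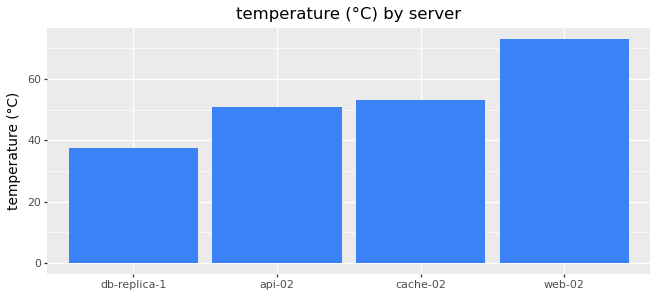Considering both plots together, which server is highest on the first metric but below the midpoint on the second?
Chart 2 median temperature (°C) ≈ 50; below-median servers: db-replica-1, api-02. Among those, db-replica-1 has the highest utilization (%) (≈ 60).

db-replica-1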